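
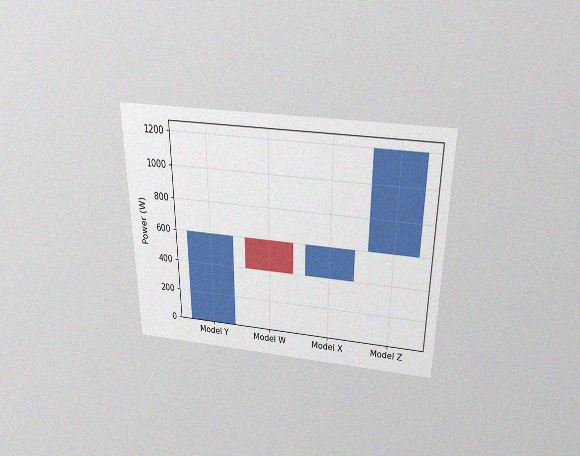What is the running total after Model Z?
The chart is viewed slightly from above, with some photo noise. After Model Z the running total reaches 1200W.

1200W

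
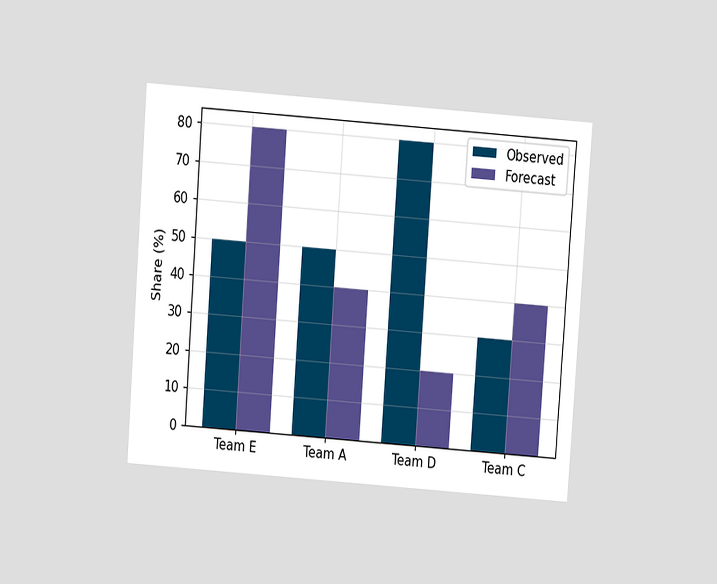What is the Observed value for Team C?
The chart is tilted about 4° clockwise and viewed slightly from above. The Observed bar at Team C reaches 30% on the y-axis.

30%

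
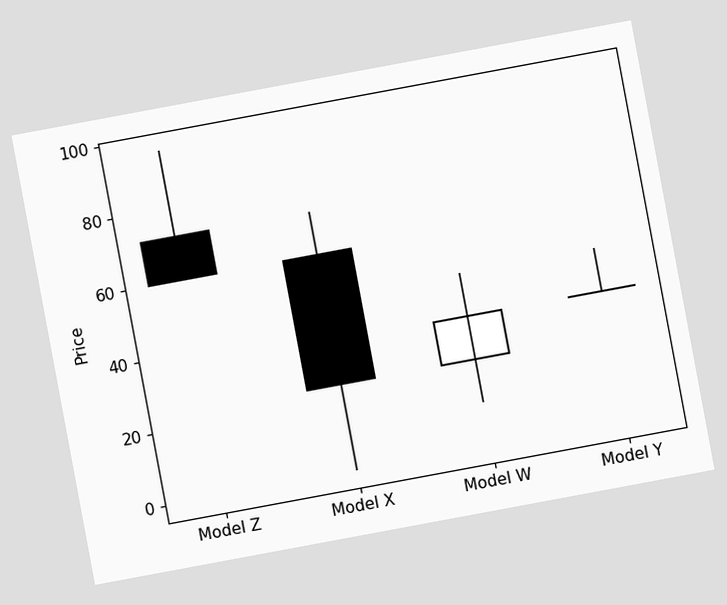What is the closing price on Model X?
24

The chart is tilted about 11° counter-clockwise. The Model X candle closes at 24.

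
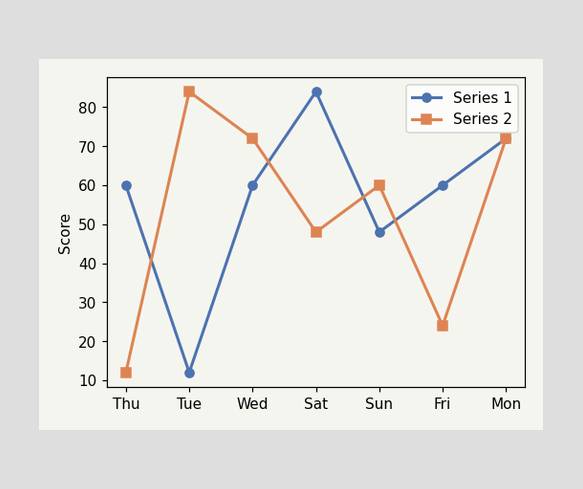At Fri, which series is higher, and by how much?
At Fri, Series 1 sits above the other line by 36.

Series 1, by 36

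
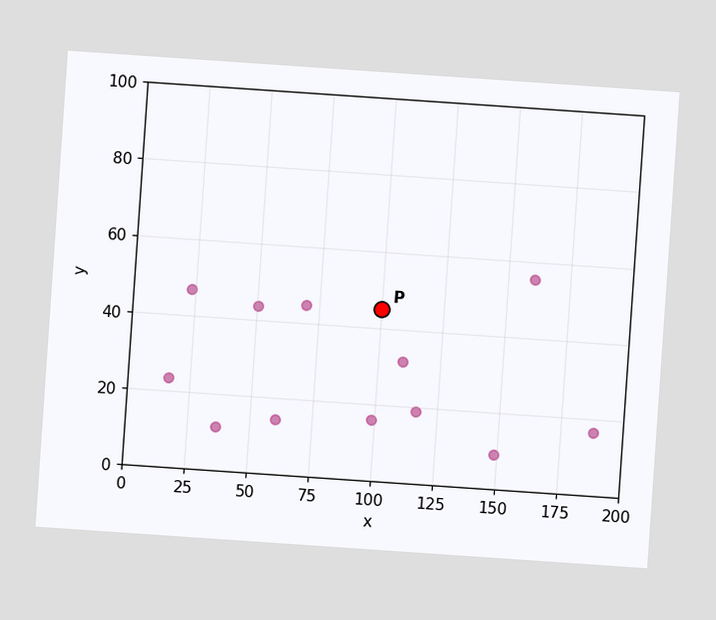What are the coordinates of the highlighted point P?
(100, 45)

The chart is tilted about 4° clockwise. Following the gridlines from P to each axis, P sits at (100, 45).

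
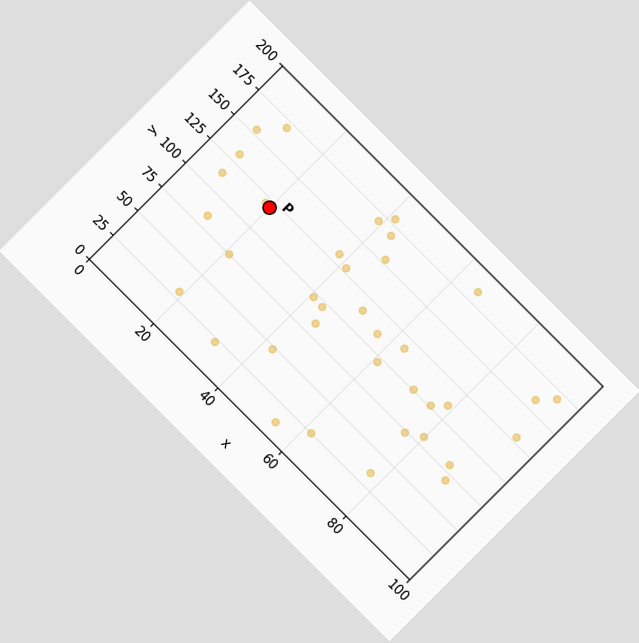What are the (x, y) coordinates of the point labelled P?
(20, 120)

The chart is tilted about 45° clockwise. Following the gridlines from P to each axis, P sits at (20, 120).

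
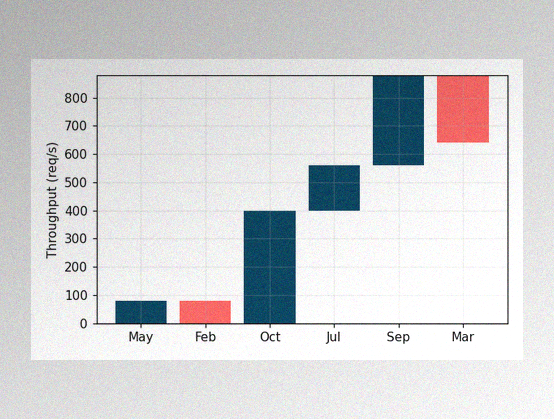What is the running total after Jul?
560req/s

The image has some photo noise and uneven lighting. After Jul the running total reaches 560req/s.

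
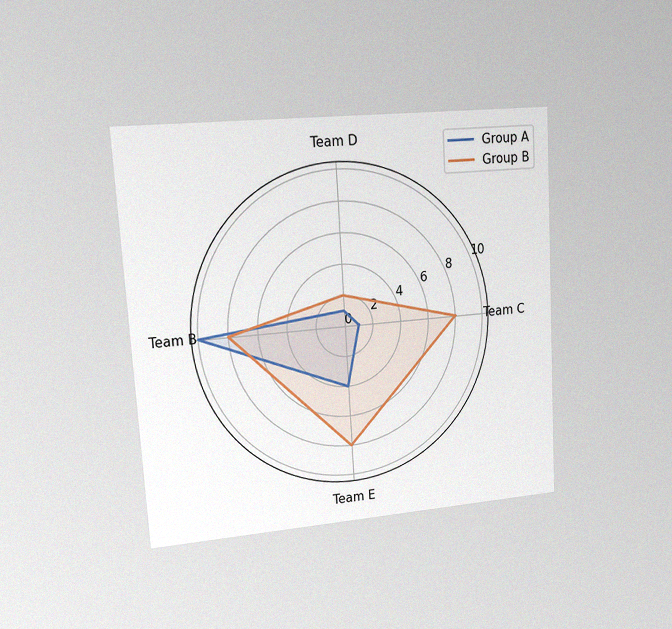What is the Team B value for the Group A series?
The chart is tilted about 3° counter-clockwise and viewed at a slight angle, with some photo noise. On the Team B axis, Group A reaches 10.

10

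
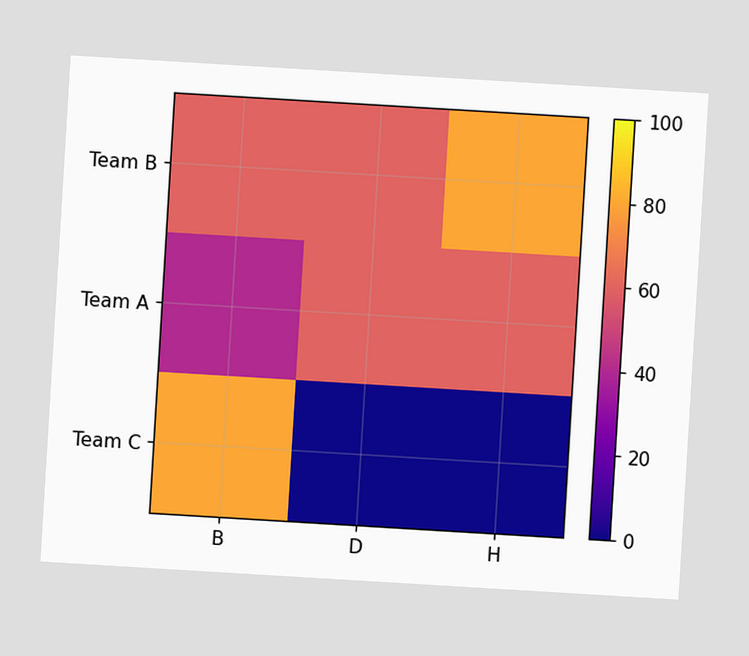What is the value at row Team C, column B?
The chart is tilted about 3° clockwise. Matching cell (Team C, B) against the colorbar gives 80.

80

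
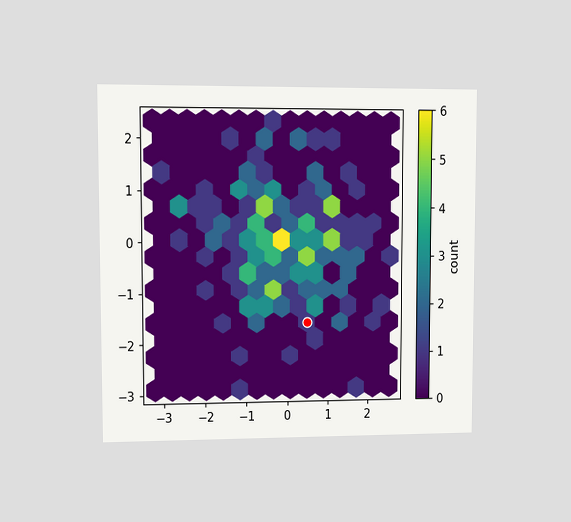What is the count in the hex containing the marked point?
1

The chart is viewed at a slight angle. The marked hex reads 1 on the colorbar.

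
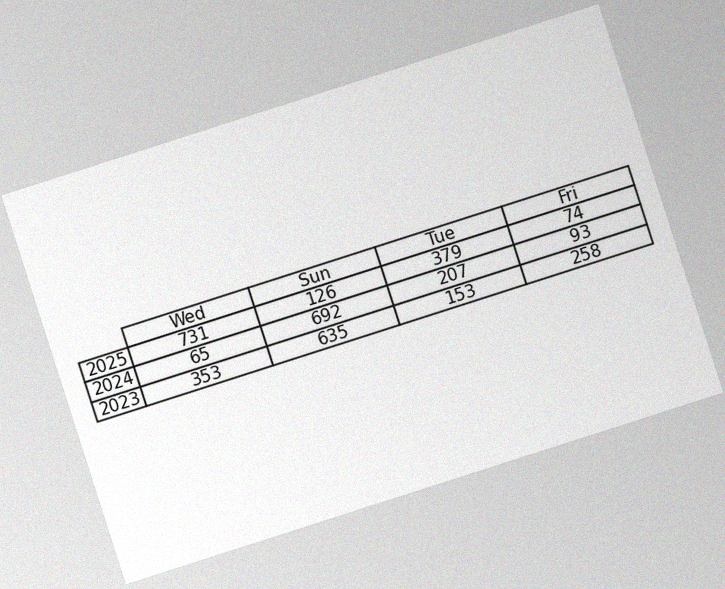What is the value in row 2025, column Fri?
74

The chart is tilted about 18° counter-clockwise, with some photo noise. The (2025, Fri) cell reads 74.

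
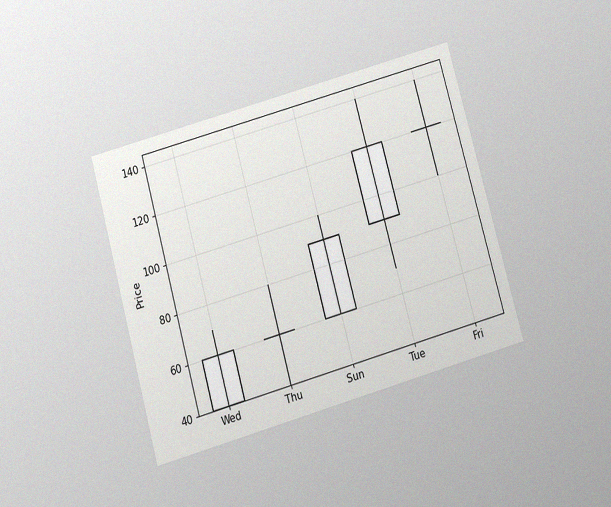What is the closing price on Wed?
60

The chart is tilted about 16° counter-clockwise and viewed slightly from below, with some photo noise. The Wed candle closes at 60.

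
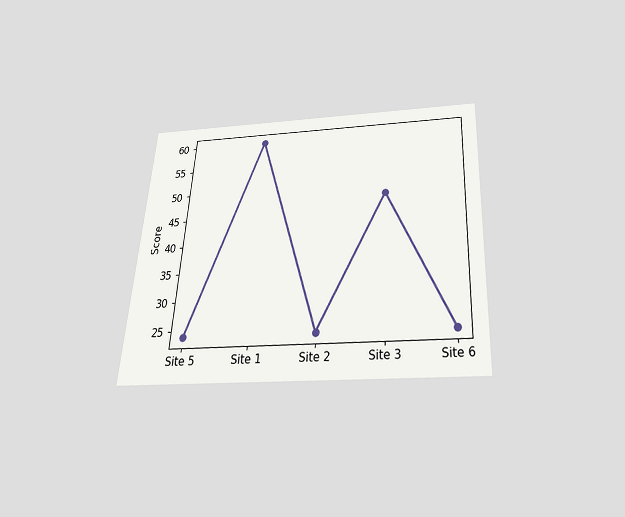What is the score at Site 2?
24

The chart is tilted about 3° clockwise and viewed slightly from below. At Site 2, the line is at 24.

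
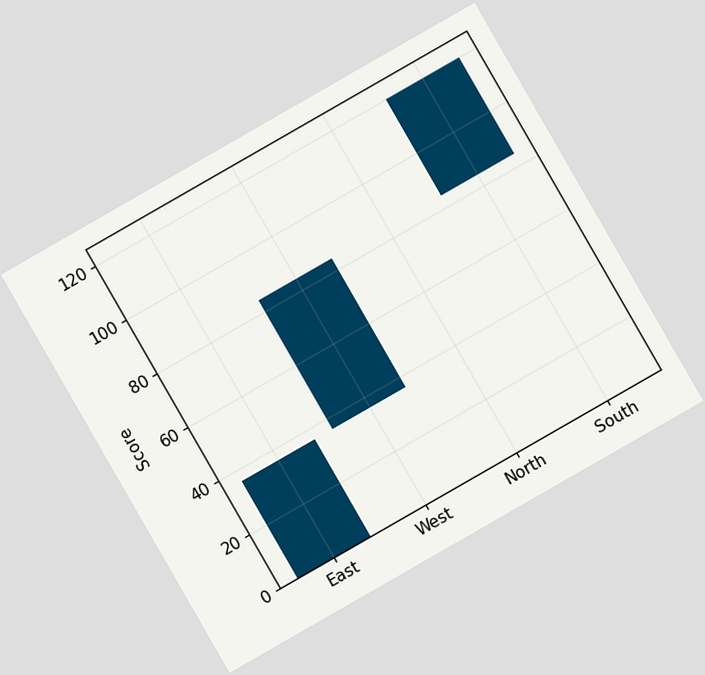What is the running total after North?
The chart is tilted about 30° counter-clockwise. After North the running total reaches 84.

84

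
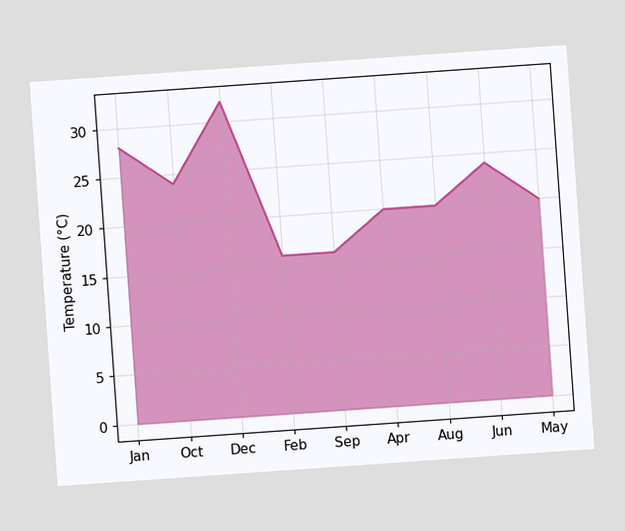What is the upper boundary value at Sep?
The chart is tilted about 4° counter-clockwise. At Sep the upper boundary is at 16°C.

16°C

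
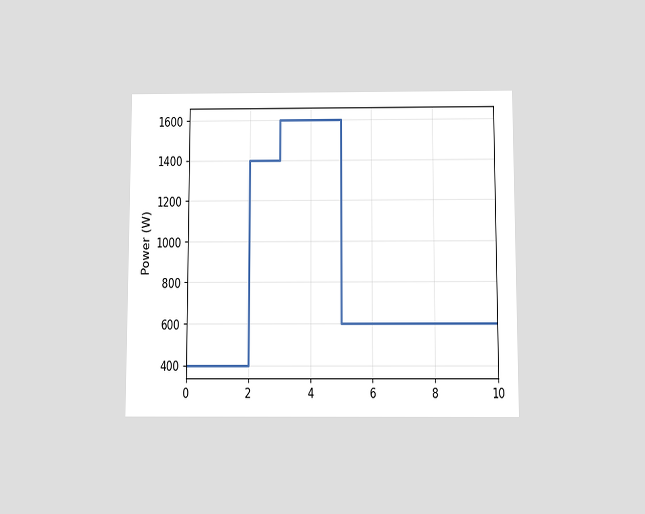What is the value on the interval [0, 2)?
400W

The chart is viewed slightly from below. On [0, 2) the step sits at 400W.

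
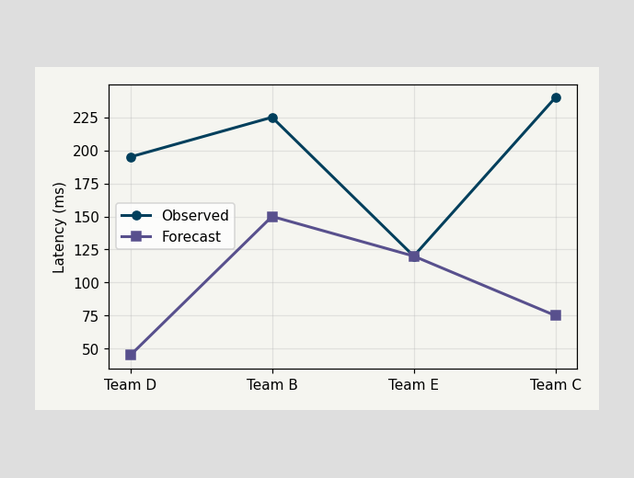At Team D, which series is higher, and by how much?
At Team D, Observed sits above the other line by 150ms.

Observed, by 150ms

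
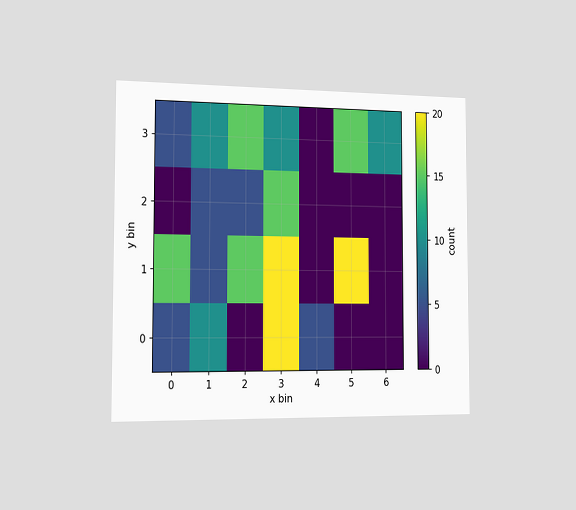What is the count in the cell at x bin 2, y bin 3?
15

The chart is viewed slightly from the left. Matching the cell (2, 3) against the colorbar gives 15.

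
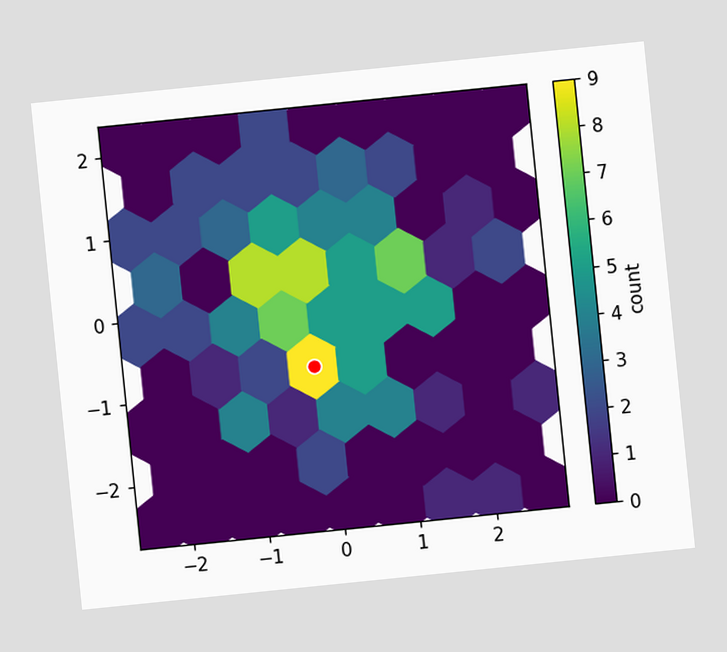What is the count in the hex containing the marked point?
9

The chart is tilted about 6° counter-clockwise. The marked hex reads 9 on the colorbar.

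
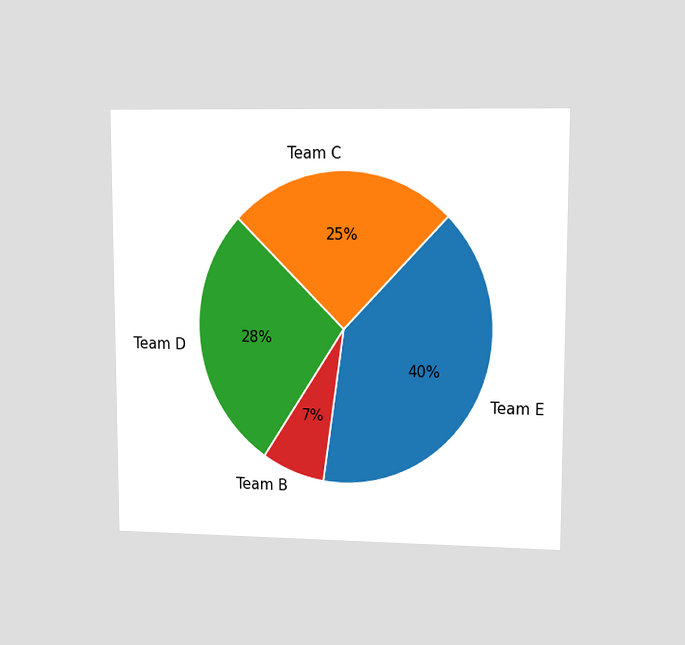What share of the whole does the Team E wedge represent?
40%

The chart is viewed at a slight angle. The Team E slice takes up 40% of the pie.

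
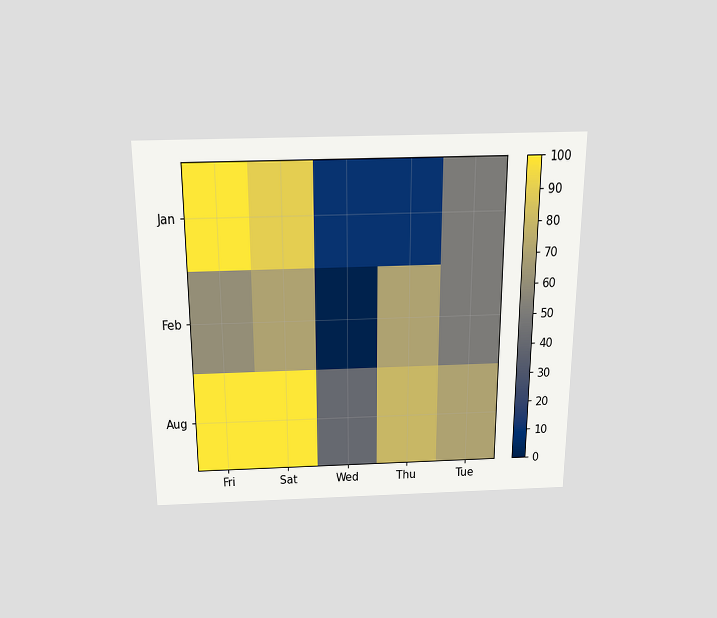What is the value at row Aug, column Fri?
The chart is viewed slightly from above. Matching cell (Aug, Fri) against the colorbar gives 100.

100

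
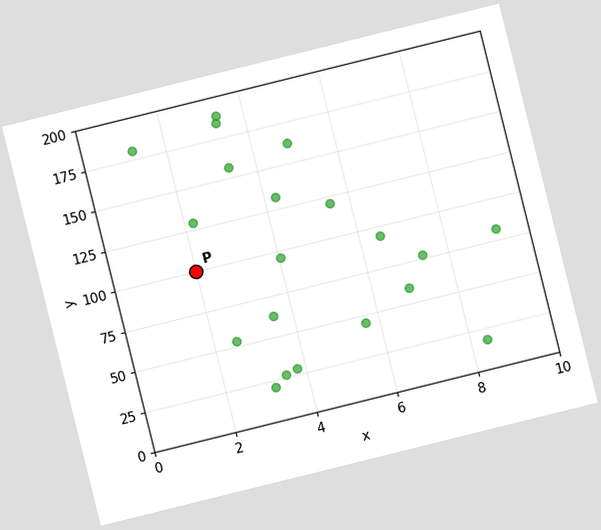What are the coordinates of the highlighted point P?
(2, 100)

The chart is tilted about 14° counter-clockwise. Following the gridlines from P to each axis, P sits at (2, 100).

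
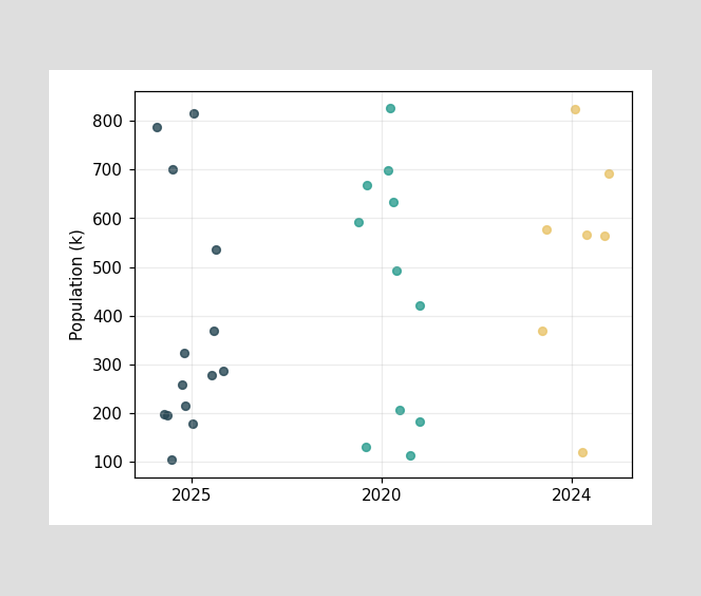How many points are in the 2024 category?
Counting the markers in the 2024 column gives 7.

7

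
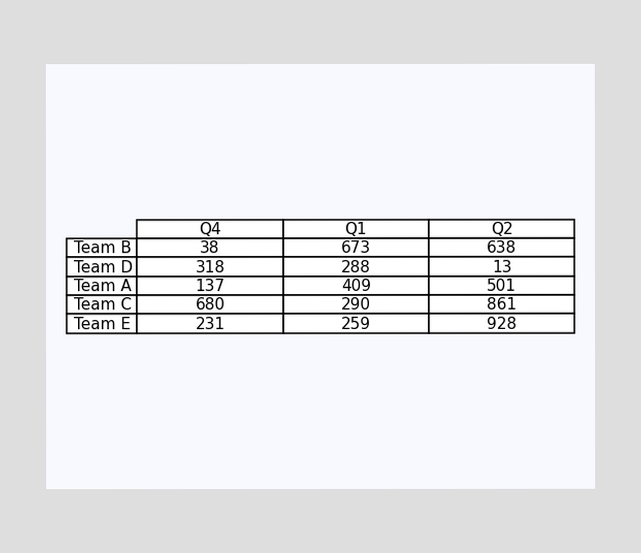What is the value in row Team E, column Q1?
The (Team E, Q1) cell reads 259.

259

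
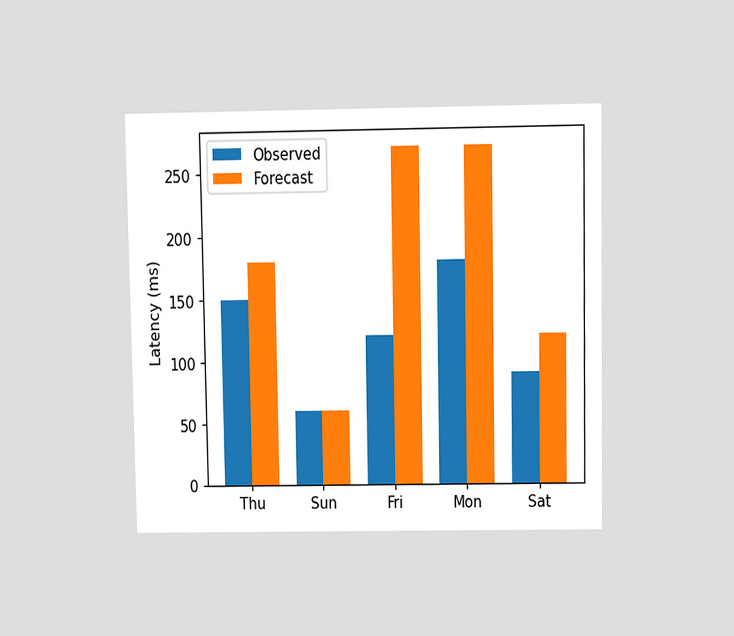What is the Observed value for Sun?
The chart is viewed slightly from above. The Observed bar at Sun reaches 60ms on the y-axis.

60ms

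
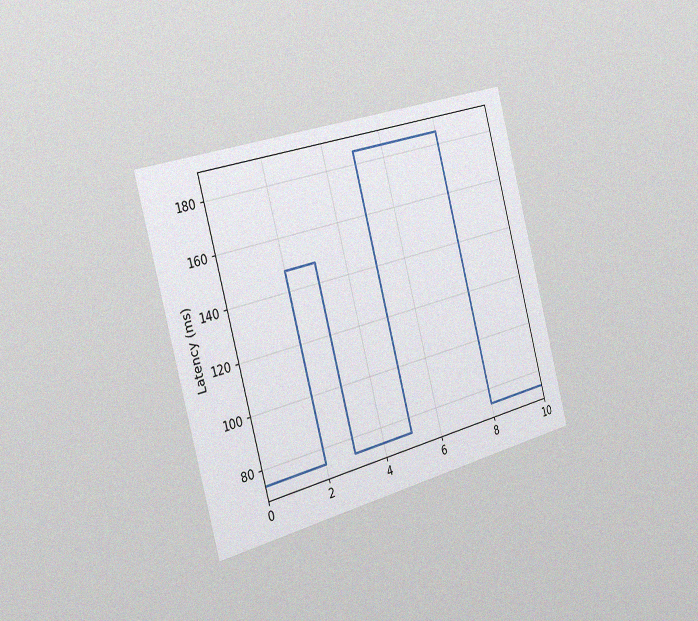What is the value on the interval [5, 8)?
The chart is tilted about 15° counter-clockwise and viewed slightly from the left, with some photo noise. On [5, 8) the step sits at 185ms.

185ms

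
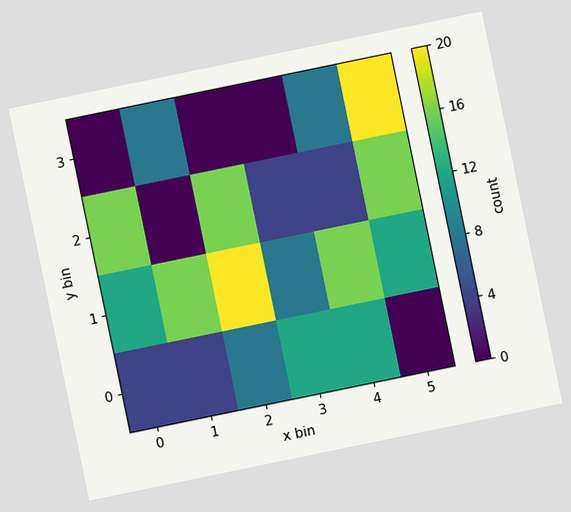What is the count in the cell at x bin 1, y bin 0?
4

The chart is tilted about 12° counter-clockwise. Matching the cell (1, 0) against the colorbar gives 4.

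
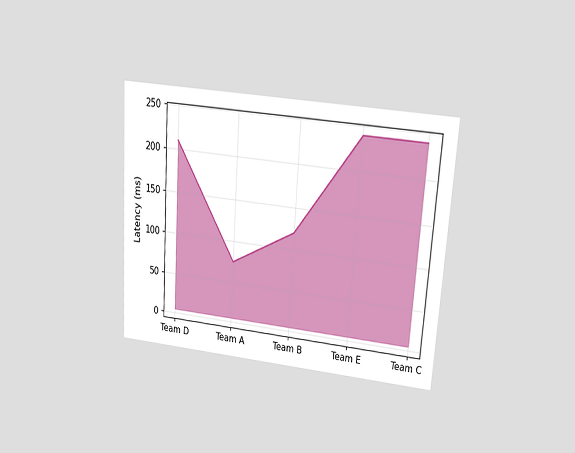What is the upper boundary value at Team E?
The chart is tilted about 4° clockwise and viewed at a slight angle. At Team E the upper boundary is at 240ms.

240ms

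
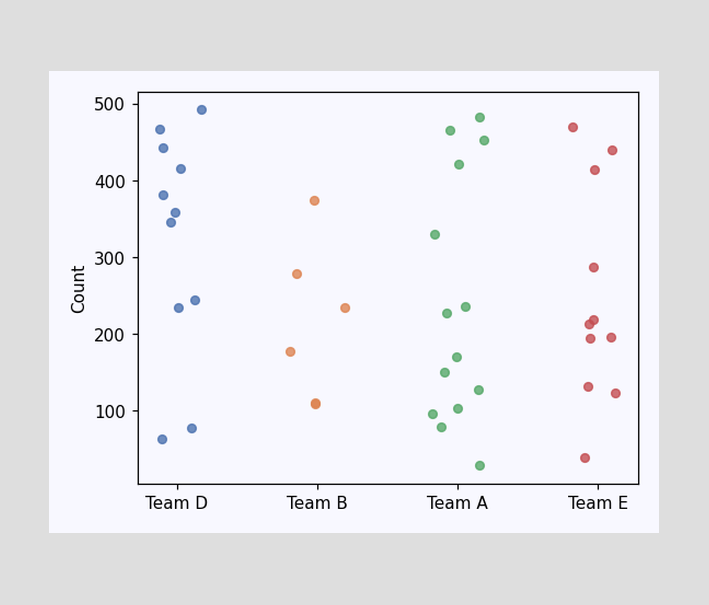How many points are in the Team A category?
14

Counting the markers in the Team A column gives 14.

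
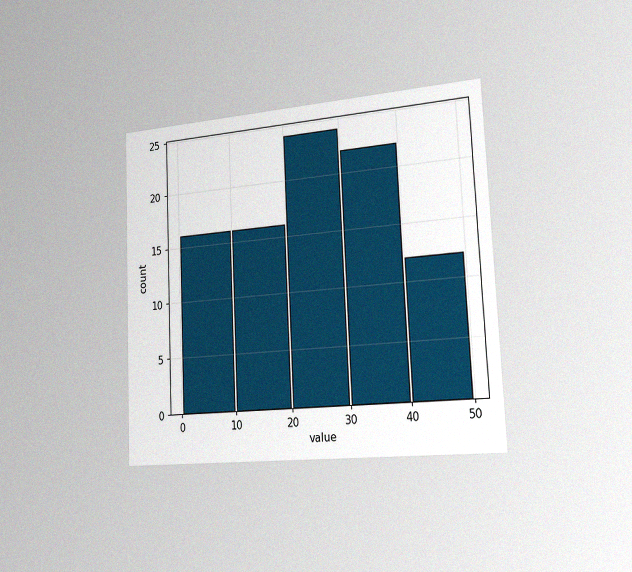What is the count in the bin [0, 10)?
16

The chart is tilted about 3° counter-clockwise and viewed slightly from the right, with some photo noise. The [0, 10) bin has height 16.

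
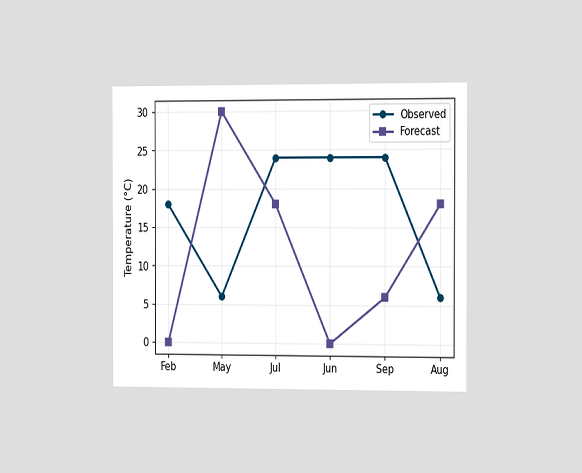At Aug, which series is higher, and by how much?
The chart is viewed slightly from the right. At Aug, Forecast sits above the other line by 12°C.

Forecast, by 12°C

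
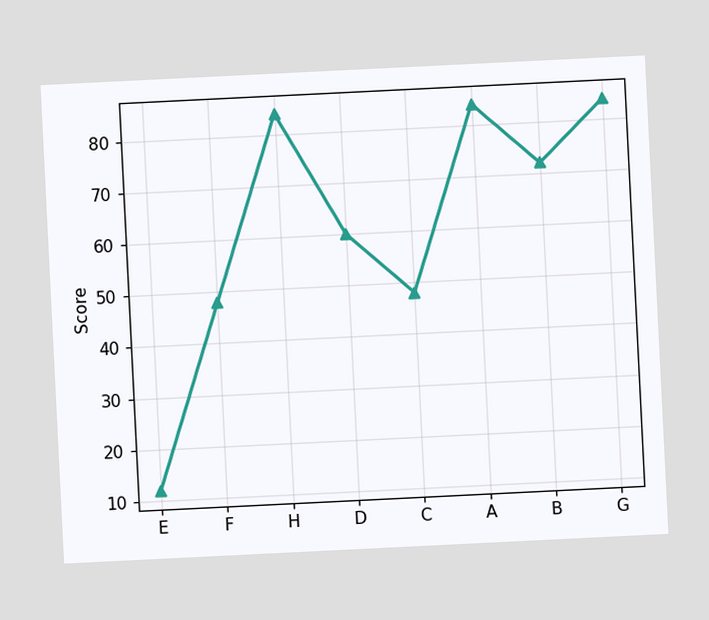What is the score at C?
The chart is tilted about 3° counter-clockwise. At C, the line is at 48.

48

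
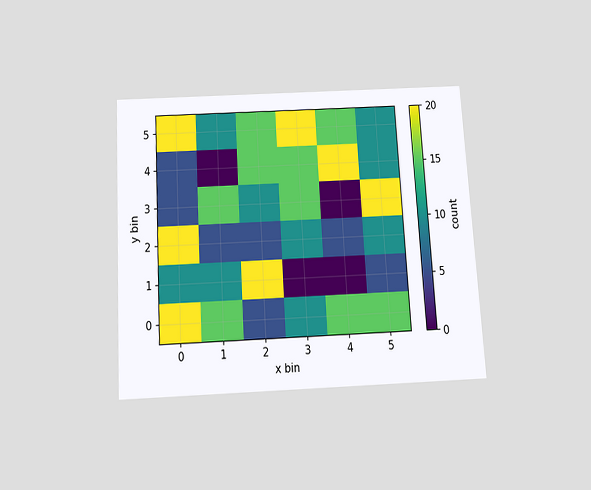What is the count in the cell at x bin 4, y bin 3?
The chart is tilted about 3° counter-clockwise and viewed slightly from below. Matching the cell (4, 3) against the colorbar gives 0.

0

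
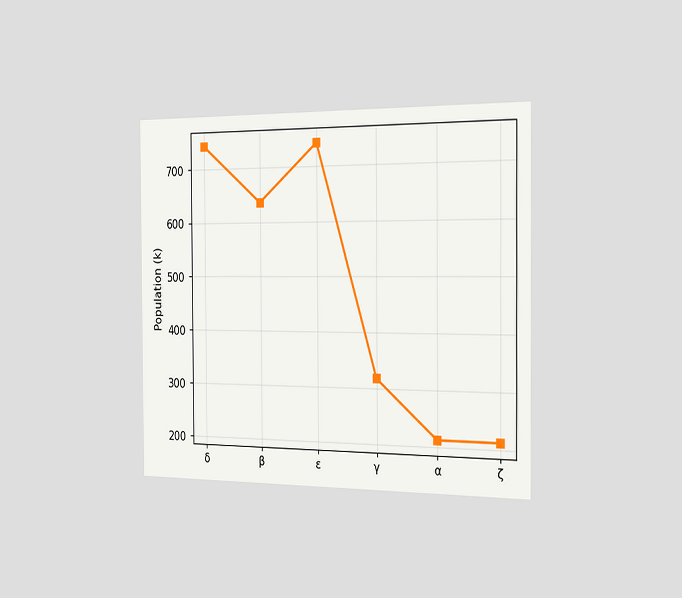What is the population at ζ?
The chart is viewed slightly from the right. At ζ, the line is at 212k.

212k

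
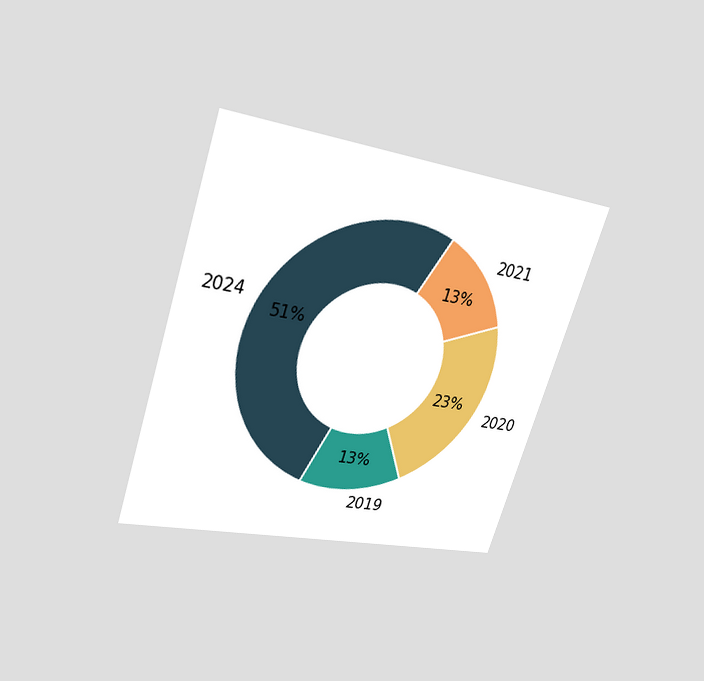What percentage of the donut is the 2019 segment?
The chart is tilted about 18° clockwise and viewed slightly from above. The 2019 segment takes up 13% of the ring.

13%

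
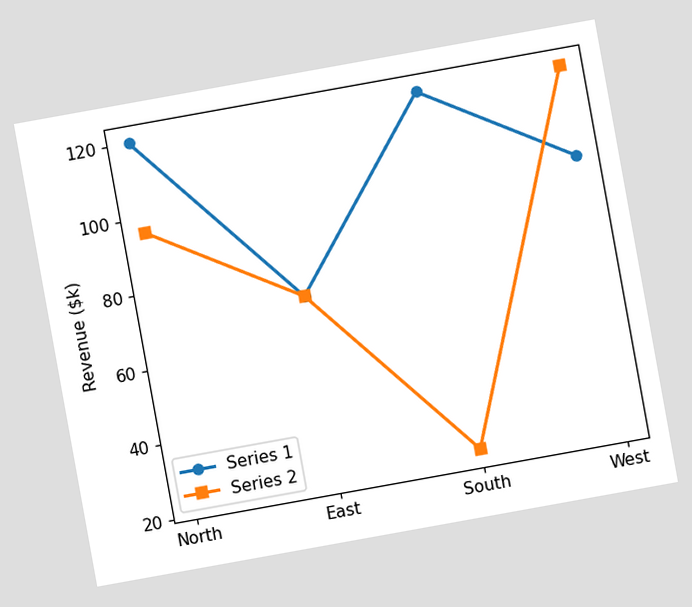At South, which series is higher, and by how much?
The chart is tilted about 10° counter-clockwise. At South, Series 1 sits above the other line by $96k.

Series 1, by $96k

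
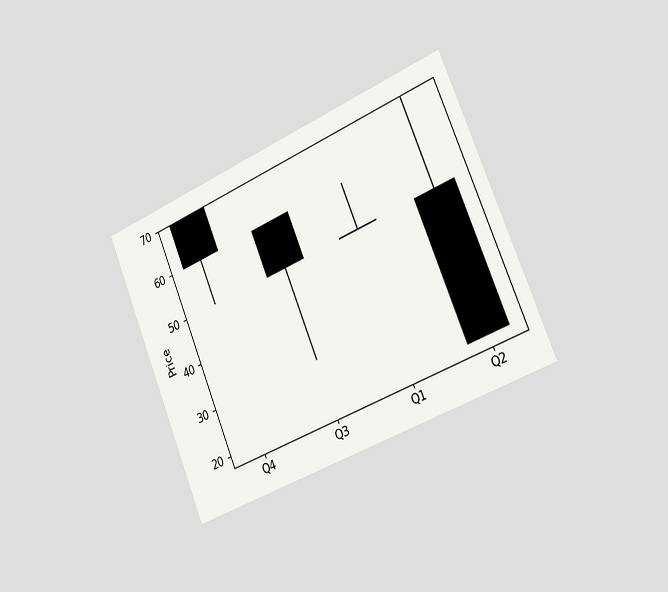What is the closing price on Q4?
60

The chart is tilted about 22° counter-clockwise and viewed slightly from the right. The Q4 candle closes at 60.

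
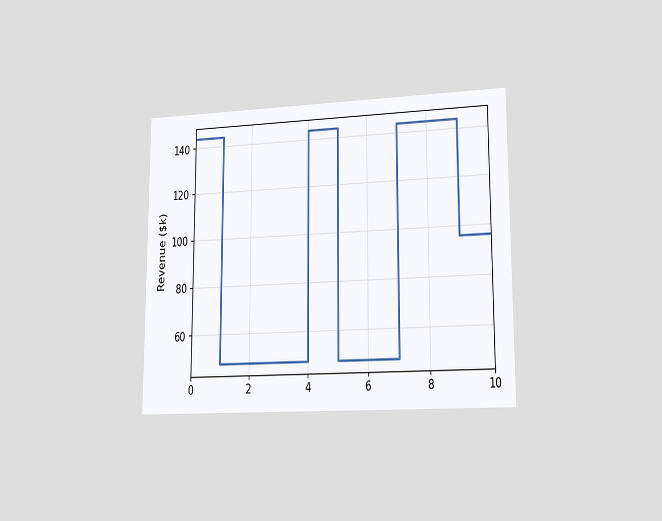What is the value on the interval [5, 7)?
$48k

The chart is viewed slightly from the right. On [5, 7) the step sits at $48k.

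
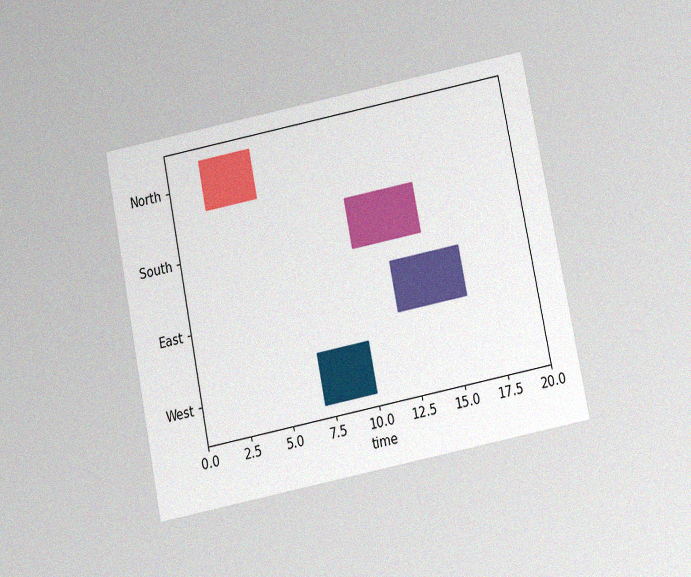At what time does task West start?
7

The chart is tilted about 11° counter-clockwise and viewed at a slight angle, with some photo noise. The West bar begins at t=7.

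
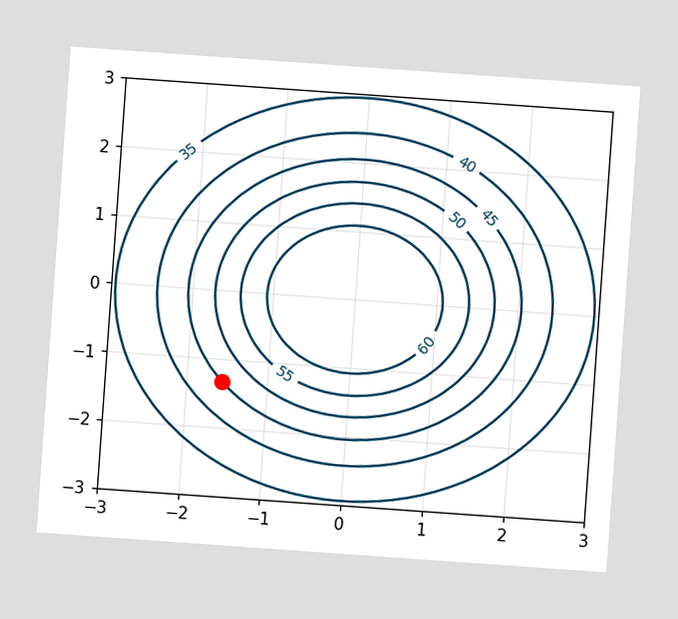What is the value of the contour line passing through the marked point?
The chart is tilted about 4° clockwise. The marked point sits on the contour labelled 45.

45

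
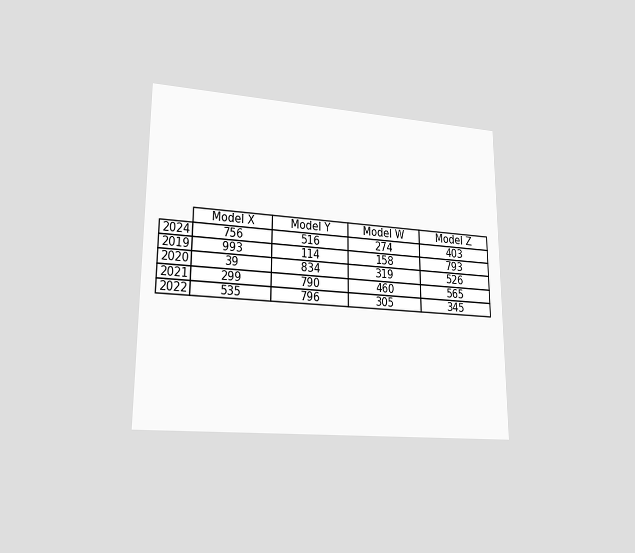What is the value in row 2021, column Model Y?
The chart is viewed at a slight angle. The (2021, Model Y) cell reads 790.

790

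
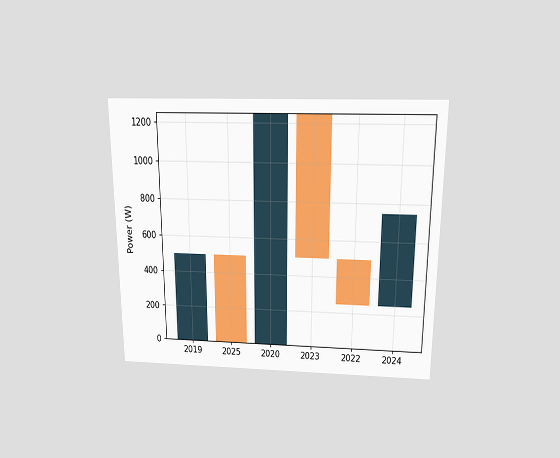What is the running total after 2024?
The chart is viewed slightly from above. After 2024 the running total reaches 750W.

750W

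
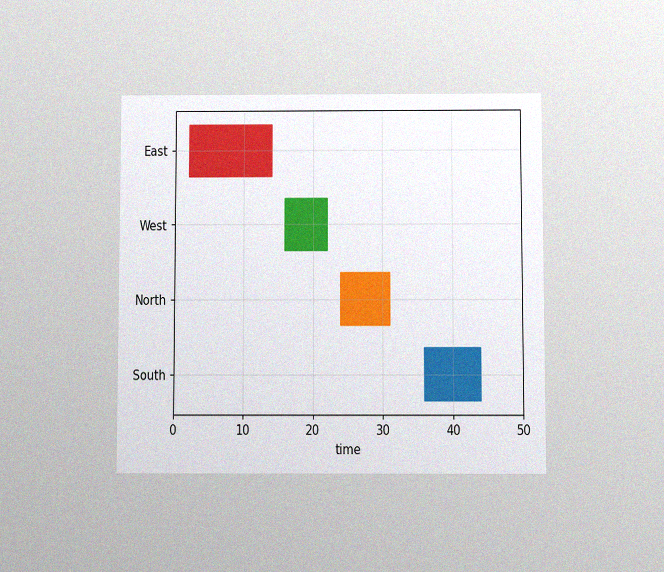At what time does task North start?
24

The chart is viewed slightly from below, with some photo noise. The North bar begins at t=24.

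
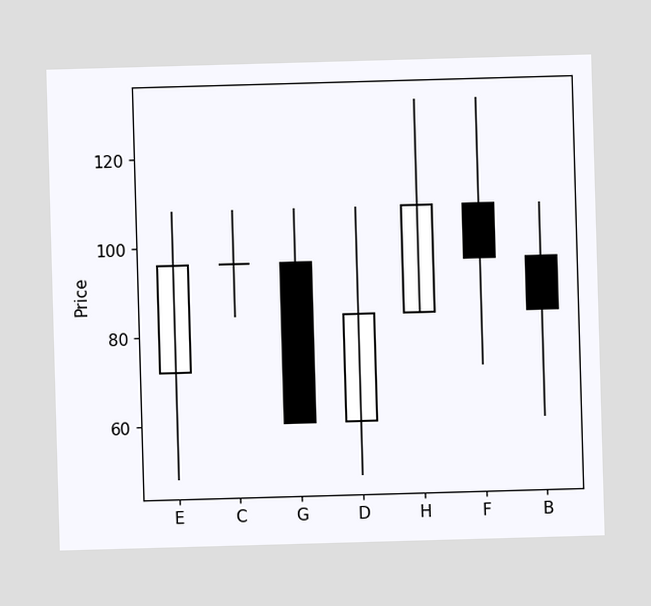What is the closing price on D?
The D candle closes at 84.

84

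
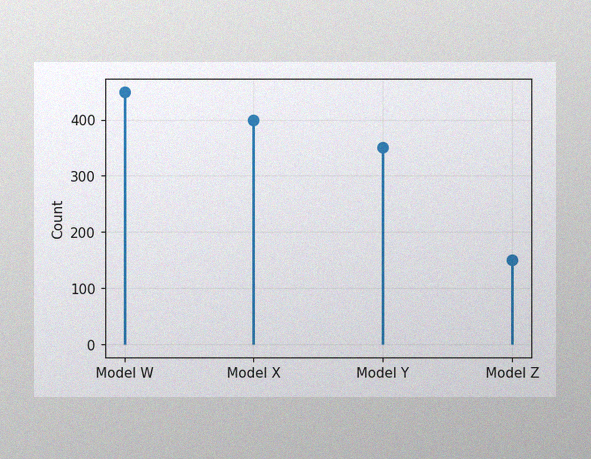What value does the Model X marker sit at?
400

The image has some photo noise and uneven lighting. The Model X marker sits at 400.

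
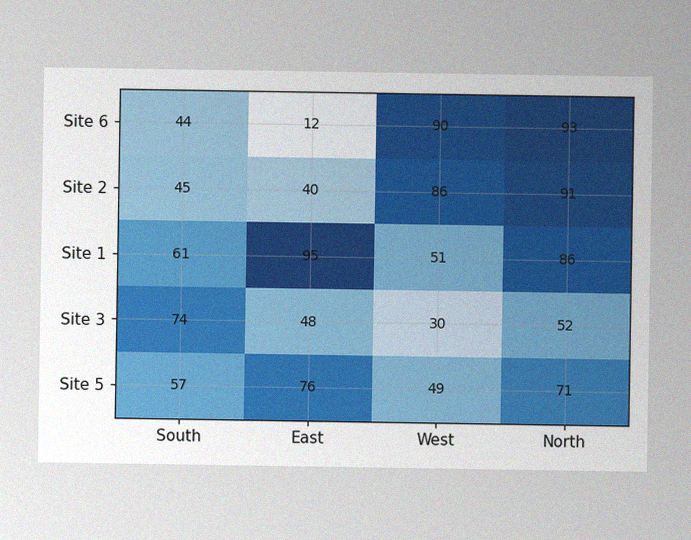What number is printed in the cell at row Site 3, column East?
48

The image has some photo noise and uneven lighting. The (Site 3, East) cell reads 48.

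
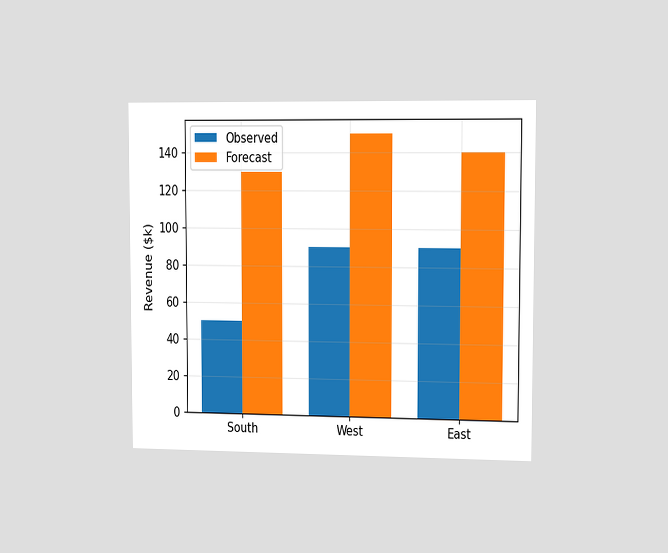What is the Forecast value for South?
The chart is viewed slightly from the right. The Forecast bar at South reaches $130k on the y-axis.

$130k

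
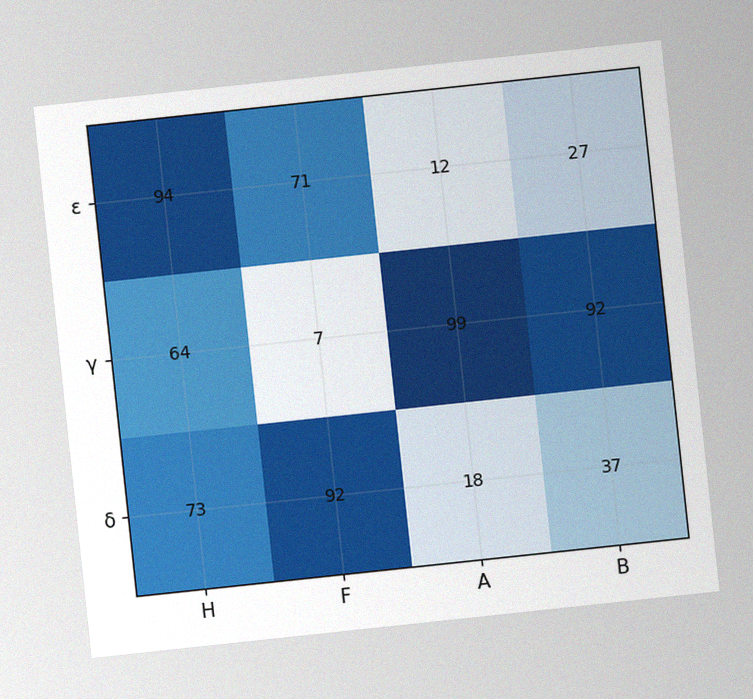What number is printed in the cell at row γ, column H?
The chart is tilted about 6° counter-clockwise, with some photo noise. The (γ, H) cell reads 64.

64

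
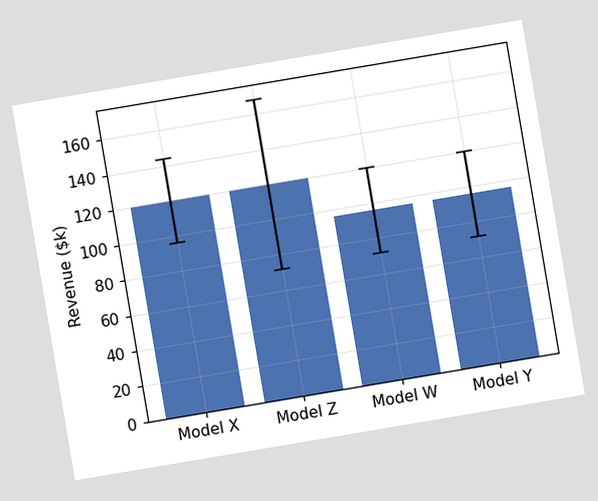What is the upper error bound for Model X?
The chart is tilted about 10° counter-clockwise. The Model X bar's upper whisker reaches $144k.

$144k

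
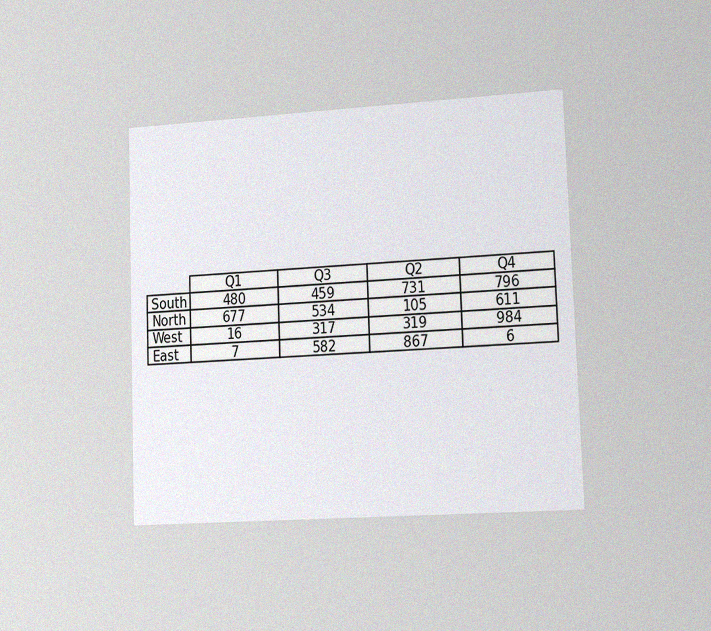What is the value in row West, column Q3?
317

The chart is tilted about 2° counter-clockwise and viewed slightly from the right, with some photo noise. The (West, Q3) cell reads 317.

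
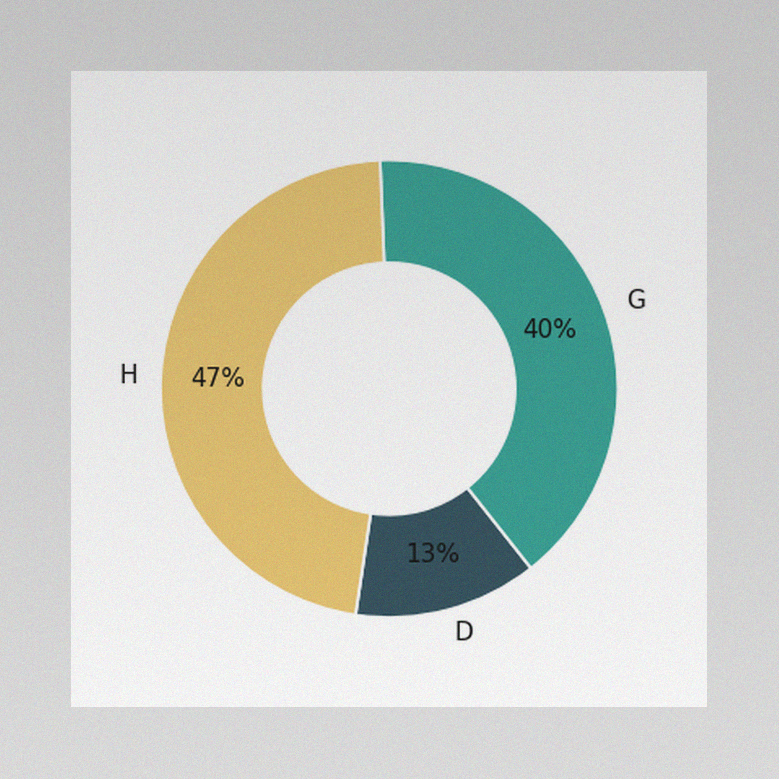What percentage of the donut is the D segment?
The image has some photo noise and uneven lighting. The D segment takes up 13% of the ring.

13%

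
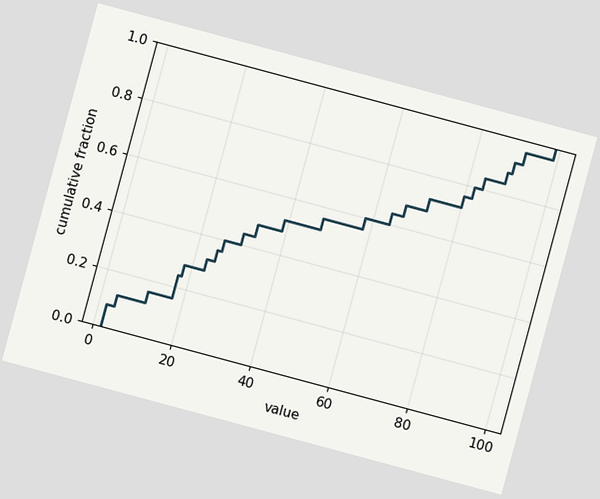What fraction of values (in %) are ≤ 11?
The chart is tilted about 15° clockwise. At x=11 the ECDF step is at 16%.

16%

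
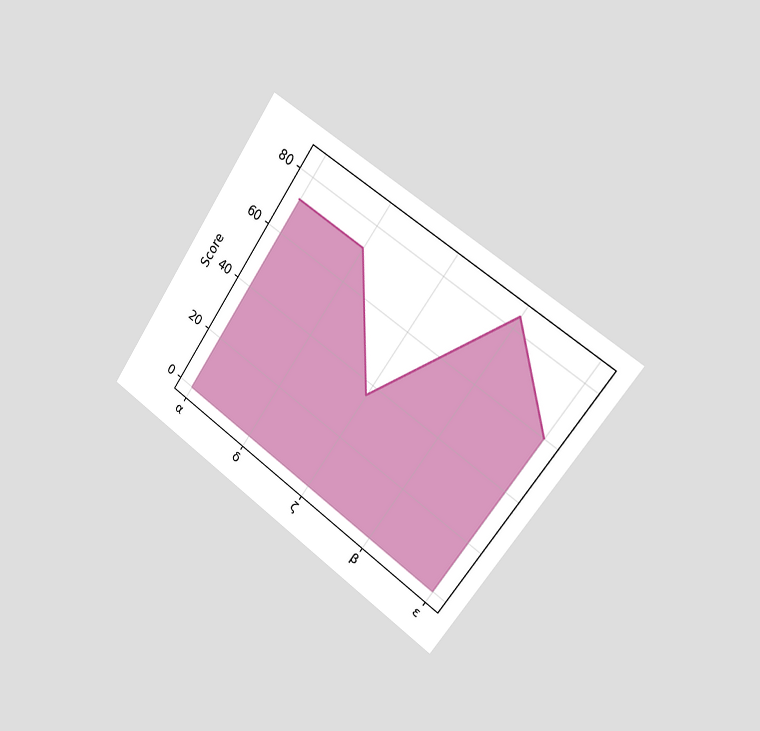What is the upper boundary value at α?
72

The chart is tilted about 34° clockwise and viewed slightly from the right. At α the upper boundary is at 72.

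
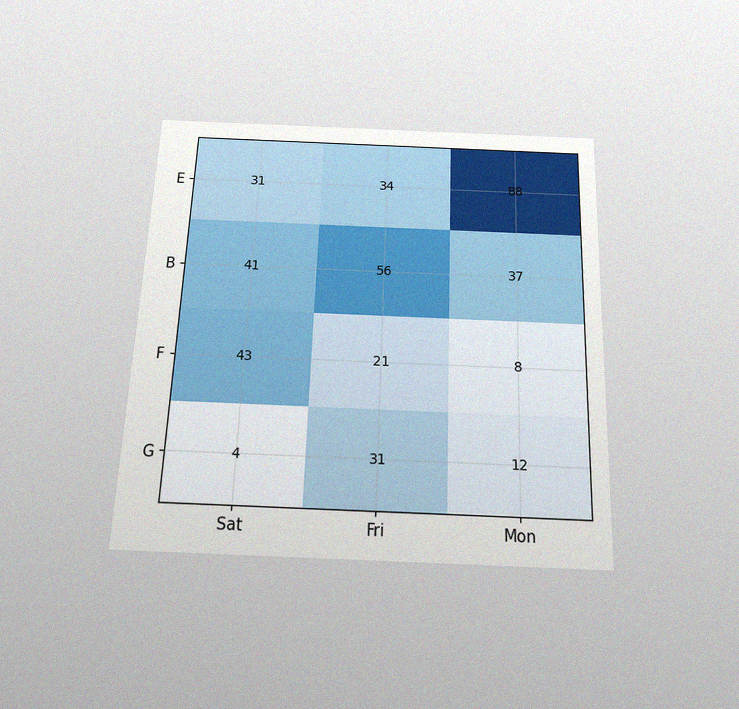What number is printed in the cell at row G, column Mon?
The chart is tilted about 2° clockwise and viewed slightly from below, with some photo noise. The (G, Mon) cell reads 12.

12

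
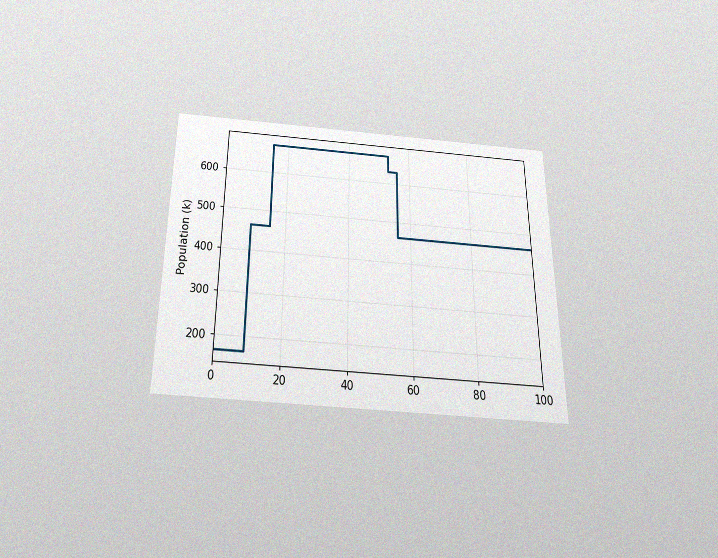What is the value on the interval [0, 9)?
The chart is viewed slightly from below, with some photo noise. On [0, 9) the step sits at 168k.

168k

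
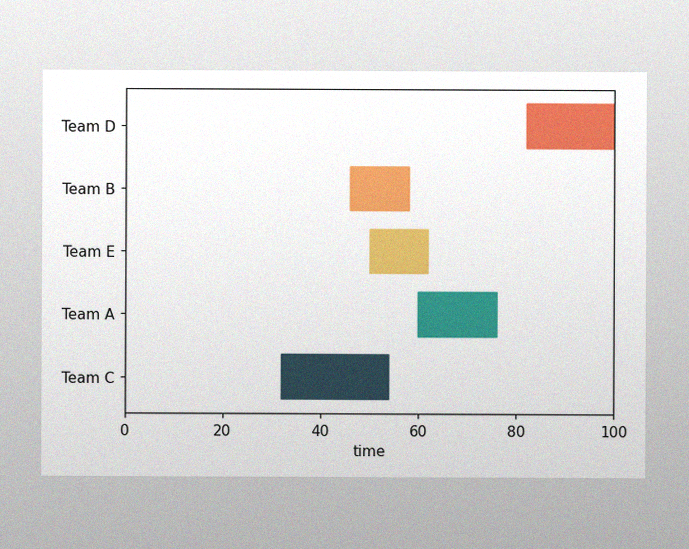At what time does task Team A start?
The image has some photo noise and uneven lighting. The Team A bar begins at t=60.

60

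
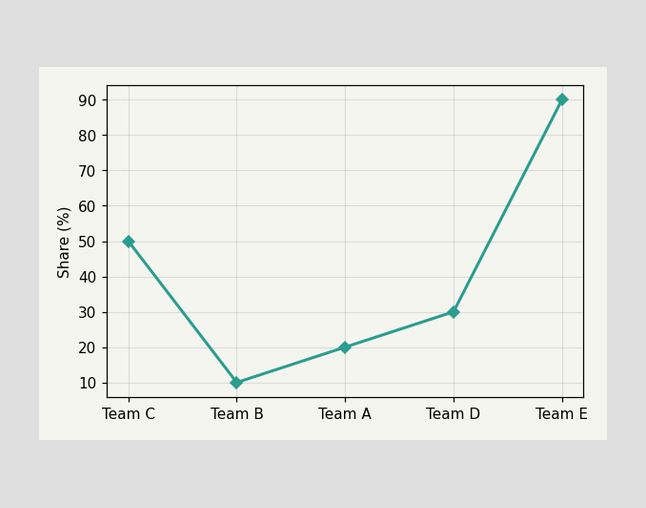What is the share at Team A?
At Team A, the line is at 20%.

20%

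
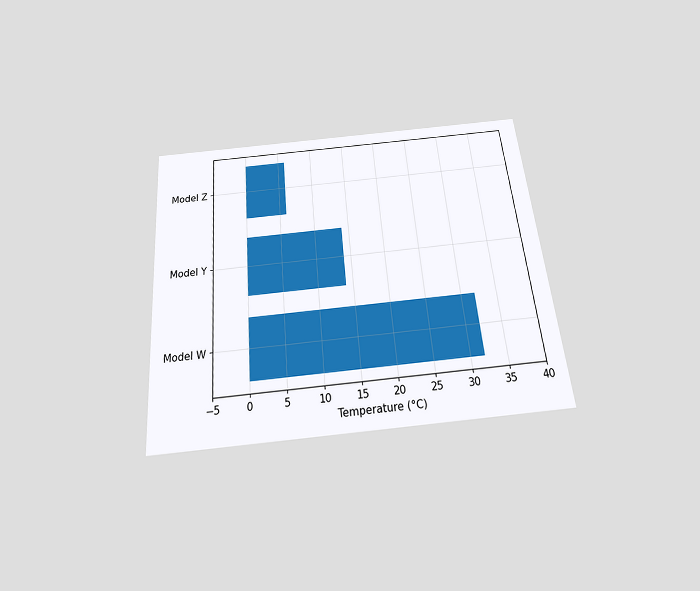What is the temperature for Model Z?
The chart is tilted about 5° counter-clockwise and viewed slightly from below. Reading along the chart's x-axis, the Model Z bar reaches 6°C.

6°C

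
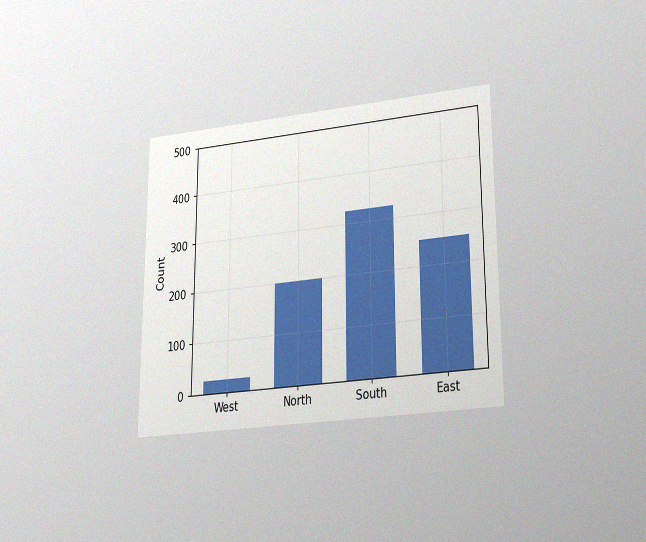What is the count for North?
200

The chart is viewed at a slight angle, with some photo noise. Reading along the chart's y-axis, the North bar reaches 200.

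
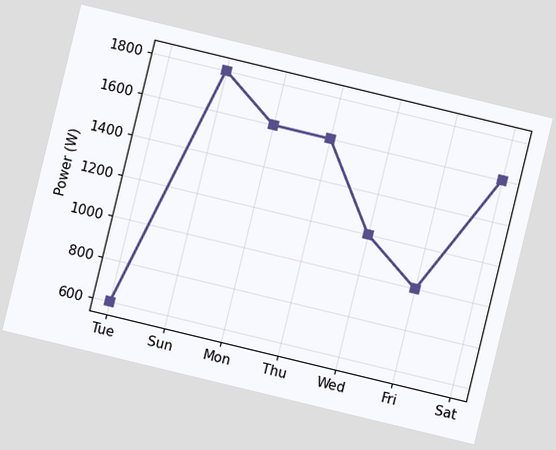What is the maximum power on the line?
The chart is tilted about 14° clockwise. The highest point is at Sun, and reading across to the y-axis gives 1800W.

1800W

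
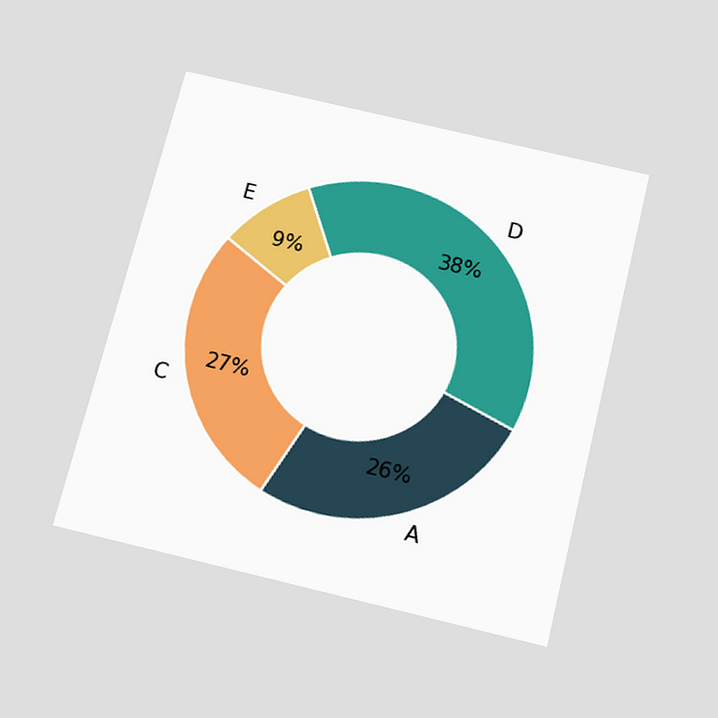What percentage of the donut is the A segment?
The chart is tilted about 14° clockwise and viewed slightly from below. The A segment takes up 26% of the ring.

26%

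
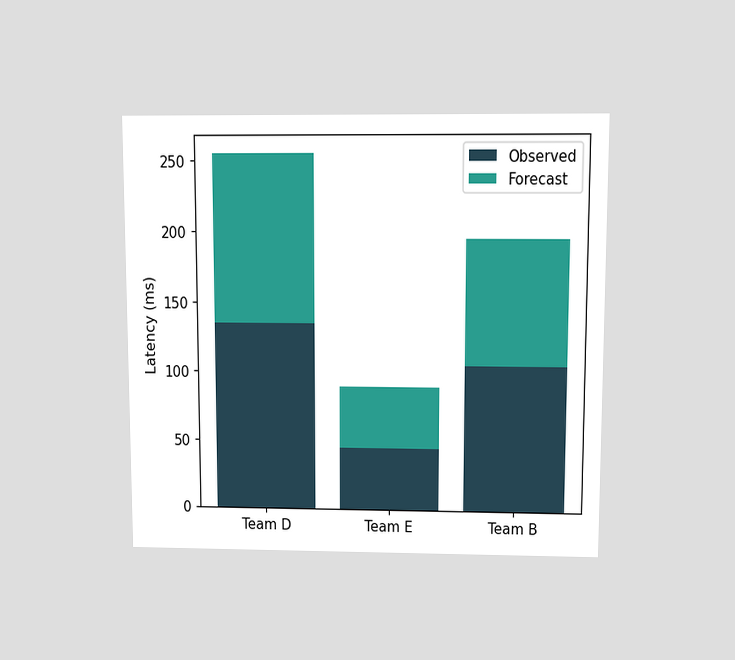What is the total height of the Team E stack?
90ms

The chart is viewed slightly from above. The Team E stack's top reaches 90ms on the y-axis.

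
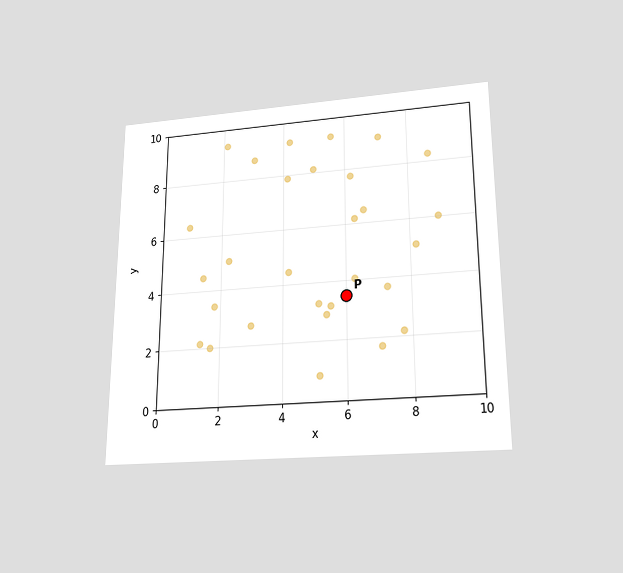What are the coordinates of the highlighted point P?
(6, 3.5)

The chart is viewed slightly from below. Following the gridlines from P to each axis, P sits at (6, 3.5).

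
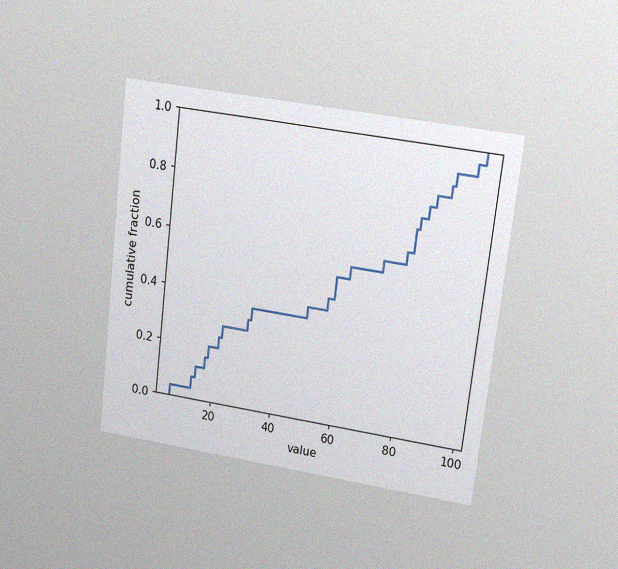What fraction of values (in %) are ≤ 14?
12%

The chart is tilted about 7° clockwise and viewed at a slight angle, with some photo noise. At x=14 the ECDF step is at 12%.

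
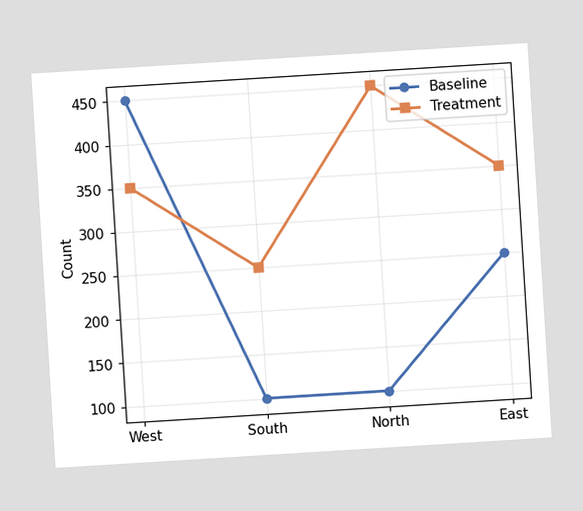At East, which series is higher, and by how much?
Treatment, by 100

The chart is tilted about 4° counter-clockwise. At East, Treatment sits above the other line by 100.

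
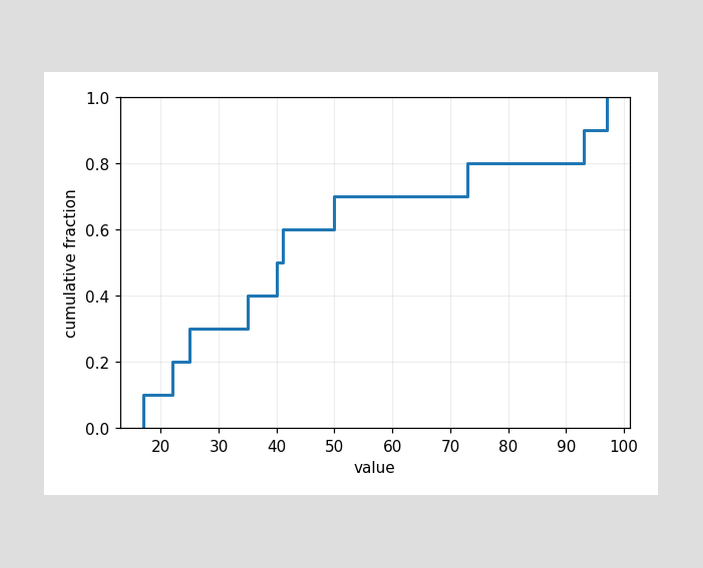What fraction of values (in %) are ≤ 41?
60%

At x=41 the ECDF step is at 60%.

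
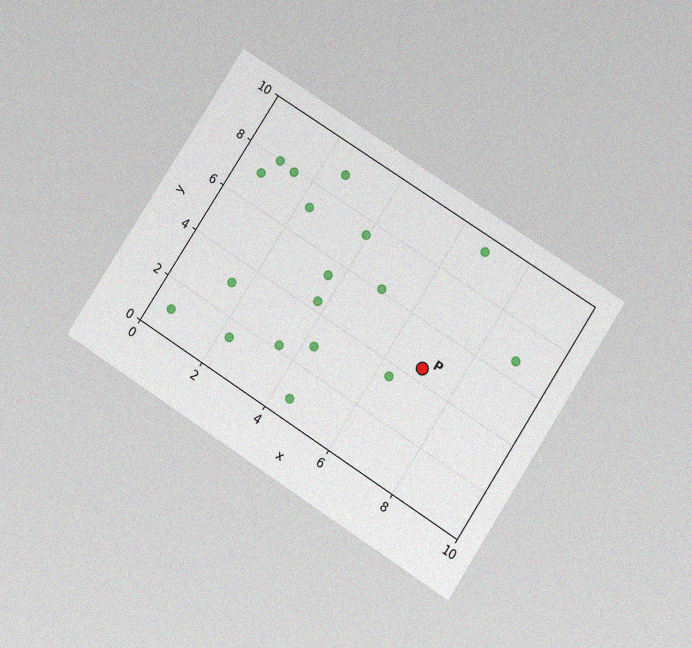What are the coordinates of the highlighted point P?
The chart is tilted about 33° clockwise and viewed slightly from below, with some photo noise. Following the gridlines from P to each axis, P sits at (7, 4.5).

(7, 4.5)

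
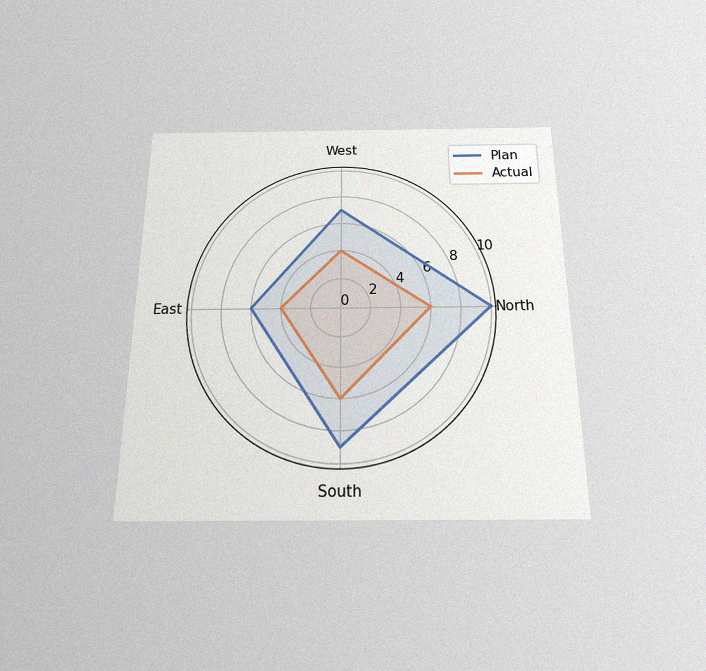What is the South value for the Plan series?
The chart is viewed slightly from below, with some photo noise. On the South axis, Plan reaches 9.

9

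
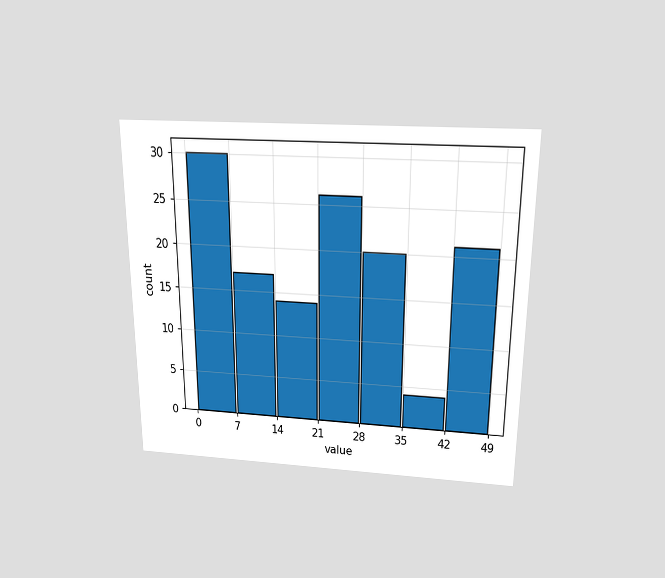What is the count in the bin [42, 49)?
The chart is viewed slightly from above. The [42, 49) bin has height 21.

21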